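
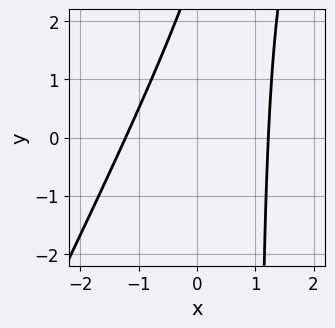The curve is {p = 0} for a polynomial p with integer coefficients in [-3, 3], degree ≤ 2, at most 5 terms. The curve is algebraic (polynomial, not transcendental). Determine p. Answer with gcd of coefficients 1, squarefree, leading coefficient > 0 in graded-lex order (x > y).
(a) The degree is 2 — no degree-1 curve has this shape.
(b) Observable constraints: it misses every integer gridline on the y-axis.
(c) Matching integer coefficients to the picture gives p.

2*x^2 - x*y + y - 3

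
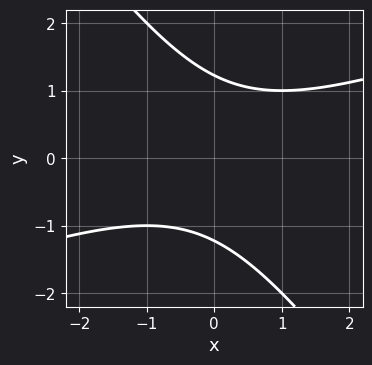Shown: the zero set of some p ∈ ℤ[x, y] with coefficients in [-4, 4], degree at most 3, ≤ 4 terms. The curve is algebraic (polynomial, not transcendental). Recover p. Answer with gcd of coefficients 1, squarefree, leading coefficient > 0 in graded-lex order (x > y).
x^2 - 2*x*y - 2*y^2 + 3

deg p = 2.
From the axis intercepts and sections: no x-intercept at any integer in the box.
Putting this together gives p.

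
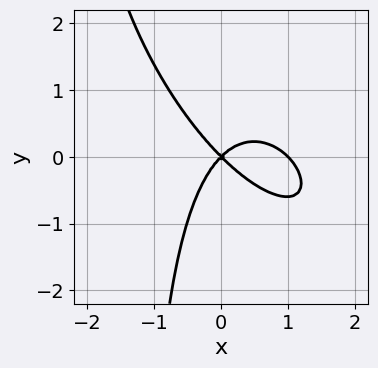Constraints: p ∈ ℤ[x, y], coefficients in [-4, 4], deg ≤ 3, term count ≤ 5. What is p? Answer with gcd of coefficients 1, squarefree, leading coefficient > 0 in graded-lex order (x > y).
1. Degree: the shape is more complex than any degree-2 curve, so deg p = 3.
2. From the axis intercepts and sections: it meets the y-axis at y = 0 (among the integer gridlines); among the integer gridlines, it crosses the x-axis at x ∈ {0, 1}.
3. These observations pin down the coefficients.

3*x^3 + 3*x^2*y + 2*x*y^2 - 3*x^2 + 3*y^2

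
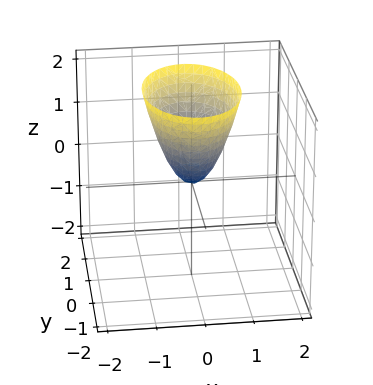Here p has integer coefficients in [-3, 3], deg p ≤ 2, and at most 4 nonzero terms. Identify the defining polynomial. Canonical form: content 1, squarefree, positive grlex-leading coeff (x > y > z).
The degree is 2 — a paraboloid; a quadric.
Symmetries: it's symmetric under x → −x, forcing even powers of x; it's symmetric under y → −y, forcing even powers of y.
From the visible intercepts: it crosses the y-axis at the gridline y = 0; it crosses the x-axis at the gridline x = 0; it crosses the z-axis at the gridline z = 0.
Fitting integer coefficients to these (and the overall shape) gives p.

2*x^2 + y^2 - z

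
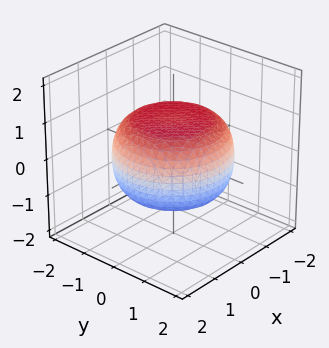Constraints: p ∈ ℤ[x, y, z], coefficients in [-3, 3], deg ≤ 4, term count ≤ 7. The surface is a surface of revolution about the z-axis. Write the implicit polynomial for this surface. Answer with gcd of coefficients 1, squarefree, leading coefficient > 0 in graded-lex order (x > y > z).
x^4 + 2*x^2*y^2 + y^4 - x^2 - y^2 + 3*z^2 - 3

(a) The degree is 4 — the shape is more complex than any degree-3 surface.
(b) Symmetries: every cross-section ⟂ z is a circle, so x, y appear only via x² + y².
(c) Reading off the gridlines: a circular section at z = 0 has radius between 1 and 2; the z-axis gridline crossings are at z ∈ {-1, 1}.
(d) These observations pin down the coefficients.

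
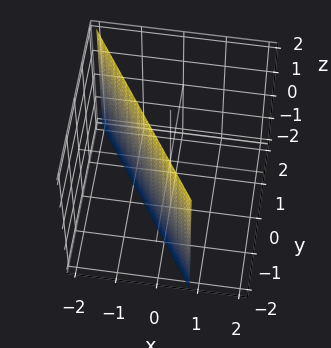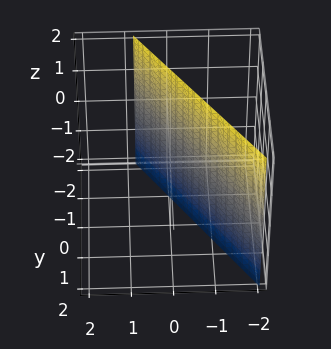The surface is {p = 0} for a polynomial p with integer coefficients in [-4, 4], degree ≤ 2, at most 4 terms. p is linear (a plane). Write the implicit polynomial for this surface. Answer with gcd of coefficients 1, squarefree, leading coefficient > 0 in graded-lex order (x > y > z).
1. deg p = 1.
2. Reading off the gridlines: the surface avoids every integer z-axis point in the box; it meets the y-axis at y = -1 (among the integer gridlines).
3. These observations pin down the coefficients.

3*x + 2*y + 2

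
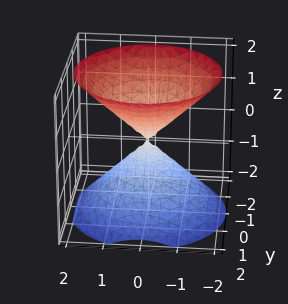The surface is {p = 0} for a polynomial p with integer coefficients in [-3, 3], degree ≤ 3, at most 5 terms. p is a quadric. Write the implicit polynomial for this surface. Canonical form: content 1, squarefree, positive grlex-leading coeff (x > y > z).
I count 2 distinct pieces.
Degree: two nappes meeting at a single point; a quadric, so deg p = 2.
Symmetries: the z-axis is an axis of rotation, so x and y enter only as x² + y²; mirror symmetry z ↦ −z ⇒ only even powers of z.
Observable constraints: it meets the x-axis at x = 0 (among the integer gridlines); a circular section at z = 1 has radius exactly 1; it crosses the z-axis at the gridline z = 0.
Solving for integer coefficients yields p as stated.

x^2 + y^2 - z^2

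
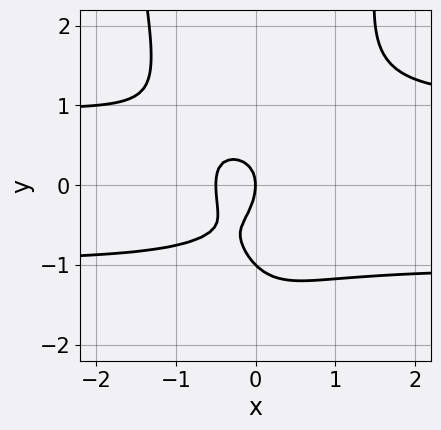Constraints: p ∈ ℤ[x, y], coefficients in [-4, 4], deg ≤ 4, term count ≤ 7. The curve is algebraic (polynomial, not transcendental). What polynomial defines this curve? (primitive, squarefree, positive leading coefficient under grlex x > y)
2*x^2*y^2 - y^3 - 2*x^2 - y^2 - x

First, the degree is 4 — no degree-3 curve has this shape.
Then, from the visible intercepts: it meets the x-axis at x = 0 (among the integer gridlines); the y-axis gridline crossings are at y ∈ {-1, 0}.
Finally, solving for integer coefficients yields p as stated.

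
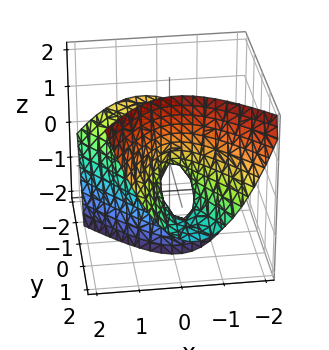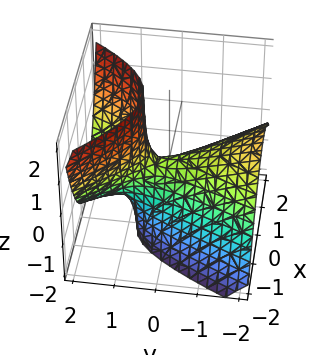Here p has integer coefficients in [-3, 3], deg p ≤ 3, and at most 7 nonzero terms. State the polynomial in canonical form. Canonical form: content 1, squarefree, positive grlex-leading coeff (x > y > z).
3*x^2 + x*y - y^2 - 3*y*z + 2*z

First, deg p = 2.
Next, against the integer gridlines: it crosses the y-axis at the gridline y = 0; it crosses the x-axis at the gridline x = 0.
Finally, together with the visible shape, these determine p as stated.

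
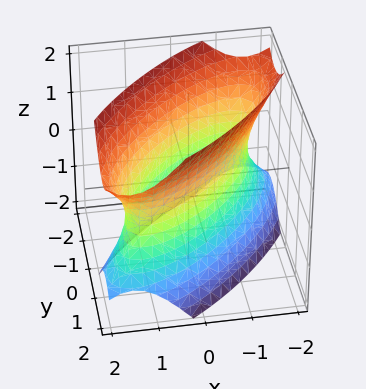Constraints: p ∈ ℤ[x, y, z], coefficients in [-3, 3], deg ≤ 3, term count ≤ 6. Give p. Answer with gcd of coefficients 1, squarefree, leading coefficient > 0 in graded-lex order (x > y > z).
The degree is 2 — no degree-1 surface has this shape.
Checking where it meets the axes: the x-axis gridline crossings are at x ∈ {-1, 1}; among the integer gridlines, it crosses the y-axis at y ∈ {-1, 1}; it misses every integer gridline on the z-axis.
Together with the visible shape, these determine p as stated.

2*x^2 - 3*x*y + 2*y^2 - z^2 - 2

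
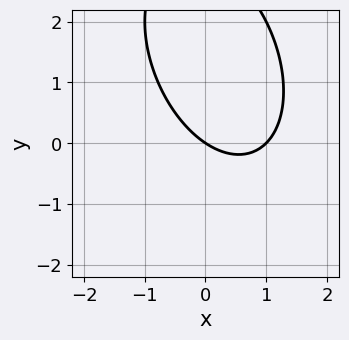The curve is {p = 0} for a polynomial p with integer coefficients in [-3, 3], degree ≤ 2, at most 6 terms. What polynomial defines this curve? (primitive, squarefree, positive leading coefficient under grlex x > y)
2*x^2 + x*y + y^2 - 2*x - 3*y

Degree: no degree-1 curve has this shape, so deg p = 2.
Checking where it meets the axes: one y-axis crossing is at y = 0; the x-axis gridline crossings are at x ∈ {0, 1}.
Solving for integer coefficients yields p as stated.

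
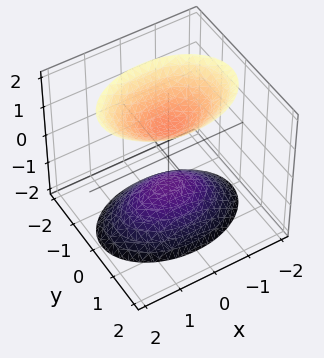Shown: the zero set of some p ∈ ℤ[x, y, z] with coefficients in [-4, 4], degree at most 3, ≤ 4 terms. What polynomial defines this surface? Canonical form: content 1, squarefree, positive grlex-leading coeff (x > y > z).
First, I count 2 distinct pieces. They look like related sheets of one shape, so recover p as a whole.
Next, the degree is 2 — two separate bowl-shaped sheets opening away from each other; a quadric.
Then, symmetries: it's symmetric under x → −x, forcing even powers of x; the z ↦ −z reflection is a symmetry, so z appears only in even powers; mirror symmetry y ↦ −y ⇒ only even powers of y.
Next, checking where it meets the axes: the z-axis gridline crossings are at z ∈ {-1, 1}; no y-intercept at any integer in the box; no x-intercept at any integer in the box.
Finally, the integer polynomial consistent with all of this is the stated p.

x^2 + 2*y^2 - z^2 + 1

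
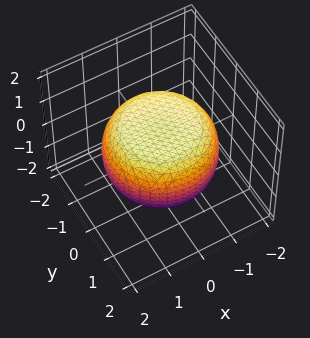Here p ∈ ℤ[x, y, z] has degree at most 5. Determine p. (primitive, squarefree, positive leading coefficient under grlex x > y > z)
First, deg p = 4. No degree-3 surface has this shape.
Next, symmetries: the z-axis is an axis of rotation, so x and y enter only as x² + y².
Next, reading off the gridlines: among the integer gridlines, it crosses the z-axis at z ∈ {-1, 1}; a circular section at z = 1 has radius exactly 1.
Finally, the integer polynomial consistent with all of this is the stated p.

x^4 + 2*x^2*y^2 + y^4 - x^2 - y^2 + 3*z^2 - 3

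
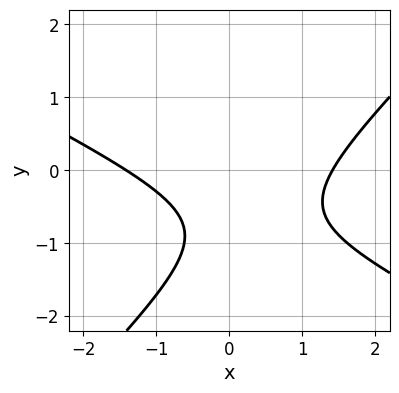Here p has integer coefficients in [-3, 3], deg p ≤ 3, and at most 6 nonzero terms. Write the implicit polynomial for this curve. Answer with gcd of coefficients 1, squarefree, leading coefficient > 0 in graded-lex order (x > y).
x^2 + x*y - 2*y^2 - 3*y - 2

(a) The degree is 2 — no degree-1 curve has this shape.
(b) Reading off the gridlines: the curve avoids every integer y-axis point in the box.
(c) Assembling these constraints gives the stated polynomial.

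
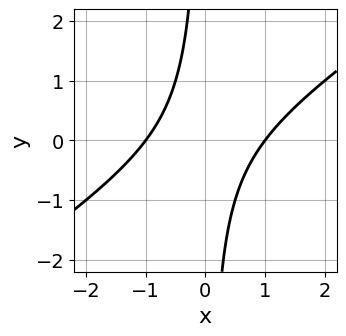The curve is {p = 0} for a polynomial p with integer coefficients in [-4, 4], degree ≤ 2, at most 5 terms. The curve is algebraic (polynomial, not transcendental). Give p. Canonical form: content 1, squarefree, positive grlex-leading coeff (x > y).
First, the degree is 2 — a generic line meets the curve in up to 2 points.
Then, from the axis intercepts and sections: among the integer gridlines, it crosses the x-axis at x ∈ {-1, 1}; the curve avoids every integer y-axis point in the box.
Finally, together with the visible shape, these determine p as stated.

2*x^2 - 3*x*y - 2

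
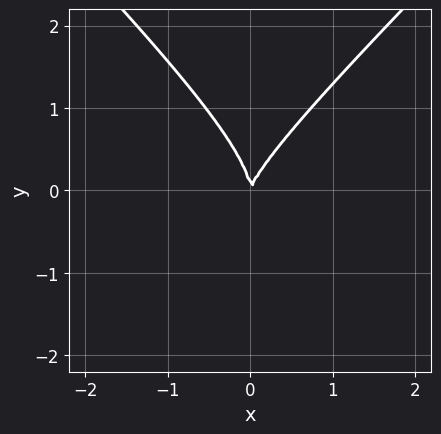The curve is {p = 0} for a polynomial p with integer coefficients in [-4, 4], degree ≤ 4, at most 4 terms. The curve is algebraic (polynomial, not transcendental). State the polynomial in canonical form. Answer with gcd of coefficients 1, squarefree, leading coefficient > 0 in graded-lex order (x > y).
2*x^2*y - 2*y^3 + 3*x^2 - x*y

(a) deg p = 3. No degree-2 curve has this shape.
(b) From the visible intercepts: one y-axis crossing is at y = 0; it crosses the x-axis at the gridline x = 0.
(c) Assembling these constraints gives the stated polynomial.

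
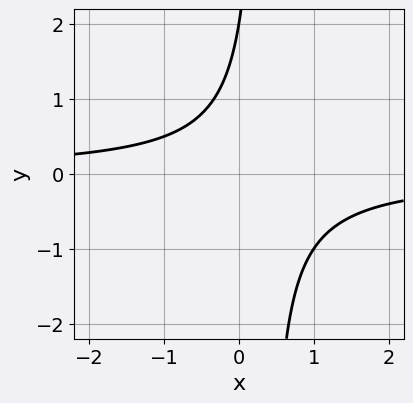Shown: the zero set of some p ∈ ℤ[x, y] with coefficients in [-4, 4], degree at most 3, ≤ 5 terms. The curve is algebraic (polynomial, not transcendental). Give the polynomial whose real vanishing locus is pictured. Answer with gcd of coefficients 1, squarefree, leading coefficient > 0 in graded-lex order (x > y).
1. The degree is 2 — a generic line meets the curve in up to 2 points.
2. Checking where it meets the axes: no x-intercept at any integer in the box; one y-axis crossing is at y = 2.
3. Putting this together gives p.

3*x*y - y + 2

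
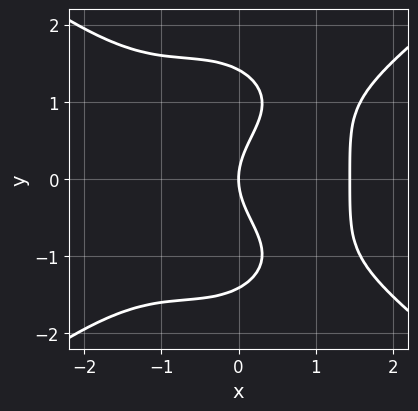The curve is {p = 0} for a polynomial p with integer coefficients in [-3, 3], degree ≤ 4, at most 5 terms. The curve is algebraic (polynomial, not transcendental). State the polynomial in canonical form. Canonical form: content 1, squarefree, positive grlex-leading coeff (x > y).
x^4 - x^2*y^2 - y^4 + 2*y^2 - 3*x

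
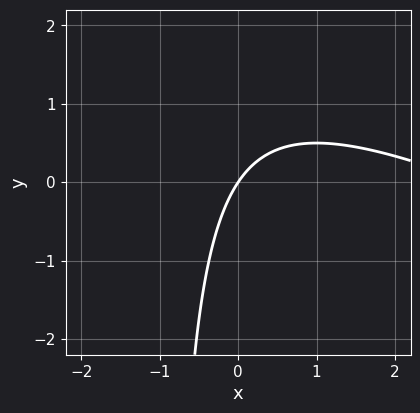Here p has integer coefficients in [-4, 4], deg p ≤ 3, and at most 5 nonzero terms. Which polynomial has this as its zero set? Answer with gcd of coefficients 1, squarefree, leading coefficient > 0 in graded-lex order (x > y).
x^2 + 2*x*y - 3*x + 2*y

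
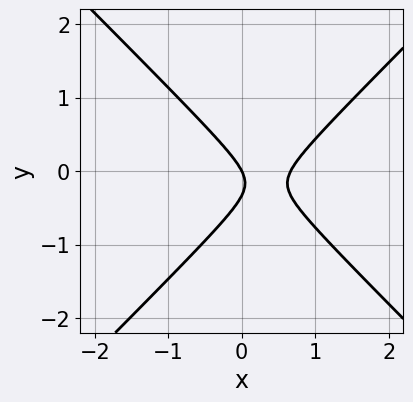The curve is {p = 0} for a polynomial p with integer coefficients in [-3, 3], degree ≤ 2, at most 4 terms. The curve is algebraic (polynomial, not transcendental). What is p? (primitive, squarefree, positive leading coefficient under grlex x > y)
3*x^2 - 3*y^2 - 2*x - y

First, degree: no degree-1 curve has this shape, so deg p = 2.
Then, reading off the gridlines: it crosses the y-axis at the gridline y = 0; one x-axis crossing is at x = 0.
Finally, assembling these constraints gives the stated polynomial.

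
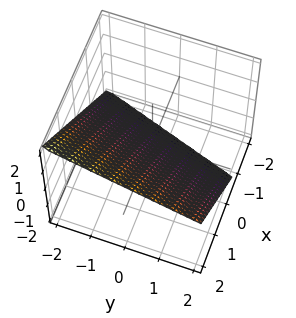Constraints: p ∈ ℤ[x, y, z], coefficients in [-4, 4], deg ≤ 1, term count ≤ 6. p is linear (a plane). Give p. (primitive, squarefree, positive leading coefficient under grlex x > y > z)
1. The degree is 1 — the surface is flat (a plane).
2. From the visible intercepts: it crosses the y-axis at the gridline y = -2.
3. These observations pin down the coefficients.

3*x - y - 3*z - 2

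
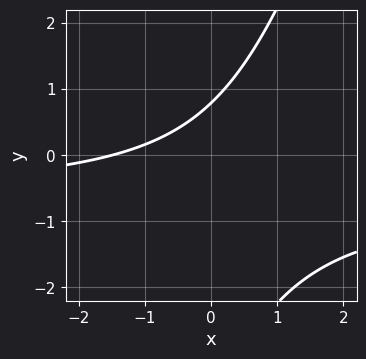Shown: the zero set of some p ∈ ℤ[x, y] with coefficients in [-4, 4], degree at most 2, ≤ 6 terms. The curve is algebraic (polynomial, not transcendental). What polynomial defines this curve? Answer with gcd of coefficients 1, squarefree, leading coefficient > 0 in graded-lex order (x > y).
The degree is 2 — a generic line meets the curve in up to 2 points.
Solving for integer coefficients yields p as stated.

3*x*y - y^2 + 2*x - 3*y + 3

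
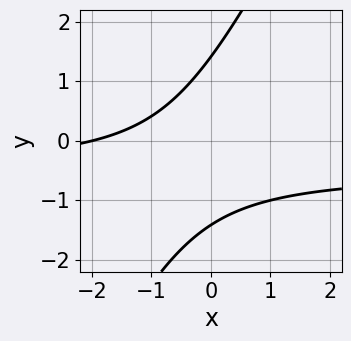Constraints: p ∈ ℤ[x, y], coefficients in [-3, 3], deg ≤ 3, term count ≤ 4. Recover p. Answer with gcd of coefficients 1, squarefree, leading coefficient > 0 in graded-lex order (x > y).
The degree is 2 — no degree-1 curve has this shape.
Against the integer gridlines: it meets the x-axis at x = -2 (among the integer gridlines).
Together with the visible shape, these determine p as stated.

2*x*y - y^2 + x + 2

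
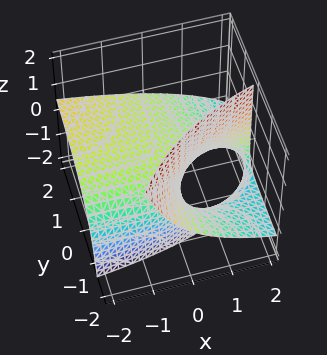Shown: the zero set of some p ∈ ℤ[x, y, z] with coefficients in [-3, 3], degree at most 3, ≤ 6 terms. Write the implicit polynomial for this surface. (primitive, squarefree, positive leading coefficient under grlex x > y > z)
x*y - x*z + 2*y*z + 2*z

1. Degree: the shape is more complex than any degree-1 surface, so deg p = 2.
2. Checking where it meets the axes: every point of the y-axis in the box is on the surface; the visible x-axis segment lies entirely on the surface; it crosses the z-axis at the gridline z = 0.
3. Putting this together gives p.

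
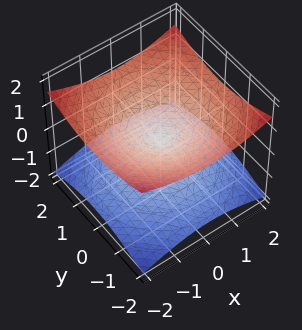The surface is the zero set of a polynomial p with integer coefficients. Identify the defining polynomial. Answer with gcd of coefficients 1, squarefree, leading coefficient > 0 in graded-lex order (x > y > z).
x^2 + y^2 - 3*z^2

1. deg p = 2.
2. Symmetry: the z-axis is an axis of rotation, so x and y enter only as x² + y²; mirror symmetry z ↦ −z ⇒ only even powers of z.
3. Observable constraints: it meets the z-axis at z = 0 (among the integer gridlines); one y-axis crossing is at y = 0; a circular section at z = 1 has radius between 1 and 2.
4. Together with the visible shape, these determine p as stated.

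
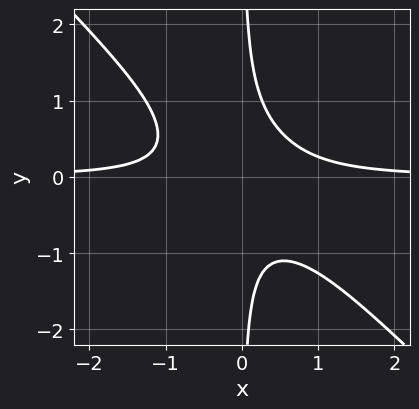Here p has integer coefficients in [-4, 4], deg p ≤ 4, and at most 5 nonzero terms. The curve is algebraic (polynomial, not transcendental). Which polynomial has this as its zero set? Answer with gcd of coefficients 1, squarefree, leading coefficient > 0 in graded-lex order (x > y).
3*x^2*y + 3*x*y^2 - 1

Degree: the shape is more complex than any degree-2 curve, so deg p = 3.
From the visible intercepts: the curve avoids every integer x-axis point in the box; no y-intercept at any integer in the box.
Matching integer coefficients to the picture gives p.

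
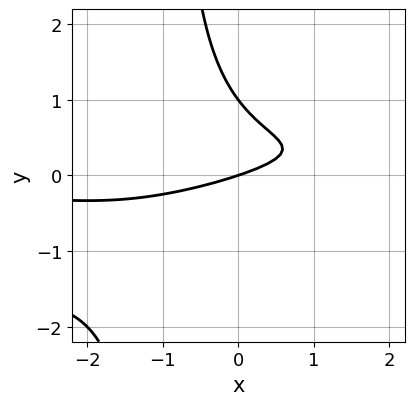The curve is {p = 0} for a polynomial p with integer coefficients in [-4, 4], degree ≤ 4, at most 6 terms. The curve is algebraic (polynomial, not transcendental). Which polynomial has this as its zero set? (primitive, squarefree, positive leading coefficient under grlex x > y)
x^2*y - 3*x*y^2 - 3*y^2 - x + 3*y

First, the degree is 3 — no degree-2 curve has this shape.
Then, checking where it meets the axes: it crosses the x-axis at the gridline x = 0; the y-axis gridline crossings are at y ∈ {0, 1}.
Finally, the integer polynomial consistent with all of this is the stated p.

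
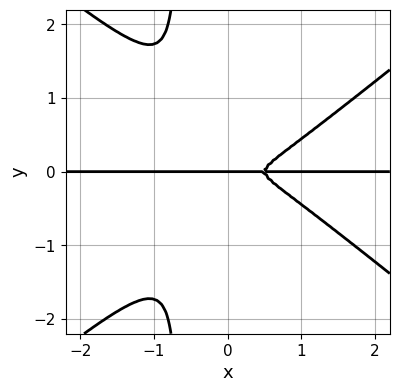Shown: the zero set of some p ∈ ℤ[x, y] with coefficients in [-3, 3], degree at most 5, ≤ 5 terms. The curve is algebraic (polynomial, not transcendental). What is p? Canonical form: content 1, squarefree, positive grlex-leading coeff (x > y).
(a) deg p = 4. A generic line meets the curve in up to 4 points.
(b) Checking where it meets the axes: it crosses the y-axis at the gridline y = 0; the visible x-axis segment lies entirely on the curve.
(c) Together with the visible shape, these determine p as stated.

2*x^3*y - 3*x*y^3 - x^2*y - 2*y^3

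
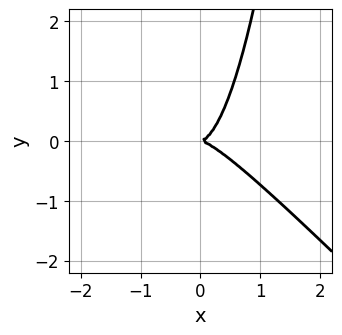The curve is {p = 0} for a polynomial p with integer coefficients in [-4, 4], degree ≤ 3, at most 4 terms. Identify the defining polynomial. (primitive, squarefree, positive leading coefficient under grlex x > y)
First, the degree is 3 — the shape is more complex than any degree-2 curve.
Then, from the visible intercepts: it meets the y-axis at y = 0 (among the integer gridlines); it meets the x-axis at x = 0 (among the integer gridlines).
Finally, putting this together gives p.

2*x^3 + 2*x^2*y - y^2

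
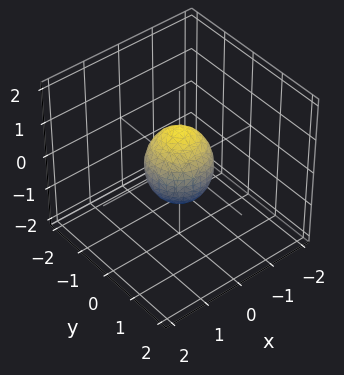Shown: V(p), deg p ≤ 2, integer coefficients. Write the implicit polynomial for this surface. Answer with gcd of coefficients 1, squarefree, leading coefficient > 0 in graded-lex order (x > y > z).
3*x^2 + 3*y^2 + 2*z^2 - 2

(a) deg p = 2.
(b) Symmetries: rotational symmetry about the z-axis ⇒ p depends on x, y only through x² + y².
(c) Checking where it meets the axes: a circular section at z = 0 has radius between 0 and 1; the z-axis gridline crossings are at z ∈ {-1, 1}.
(d) Solving for integer coefficients yields p as stated.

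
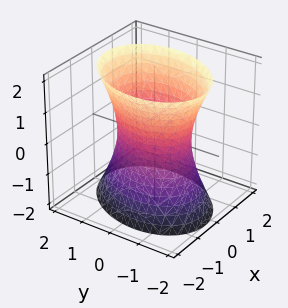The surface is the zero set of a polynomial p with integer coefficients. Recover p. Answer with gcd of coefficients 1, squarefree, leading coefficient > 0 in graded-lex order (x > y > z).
3*x^2 - x*y + 2*y^2 - z^2 - 3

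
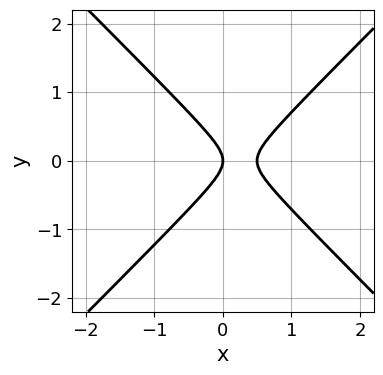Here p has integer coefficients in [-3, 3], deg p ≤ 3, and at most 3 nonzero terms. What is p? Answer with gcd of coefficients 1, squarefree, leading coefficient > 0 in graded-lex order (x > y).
2*x^2 - 2*y^2 - x

(a) deg p = 2. No degree-1 curve has this shape.
(b) Symmetries: the y ↦ −y reflection is a symmetry, so y appears only in even powers.
(c) Checking where it meets the axes: it crosses the y-axis at the gridline y = 0; it meets the x-axis at x = 0 (among the integer gridlines).
(d) Together with the visible shape, these determine p as stated.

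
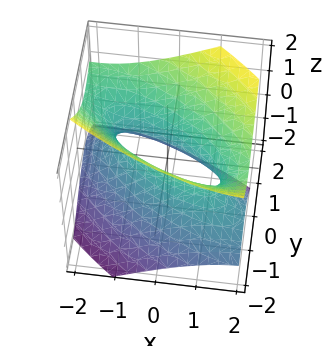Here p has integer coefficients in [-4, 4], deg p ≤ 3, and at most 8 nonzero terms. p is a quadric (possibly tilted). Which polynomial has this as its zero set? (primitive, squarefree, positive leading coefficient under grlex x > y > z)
First, deg p = 2. A generic line meets the surface in up to 2 points.
Next, from the visible intercepts: it misses every integer gridline on the z-axis; among the integer gridlines, it crosses the x-axis at x ∈ {-1, 1}.
Finally, together with the visible shape, these determine p as stated.

x^2 + 2*x*y + 2*y^2 - y*z - 2*z^2 - 1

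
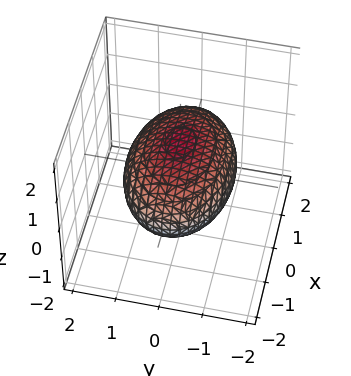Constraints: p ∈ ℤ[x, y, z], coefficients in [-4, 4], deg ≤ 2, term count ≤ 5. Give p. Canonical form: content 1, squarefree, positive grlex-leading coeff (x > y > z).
First, degree: a closed, bounded, convex surface; a quadric, so deg p = 2.
Then, symmetries: mirror symmetry y ↦ −y ⇒ only even powers of y; it's symmetric under x → −x, forcing even powers of x; it's symmetric under z → −z, forcing even powers of z.
Then, against the integer gridlines: among the integer gridlines, it crosses the z-axis at z ∈ {-1, 1}.
Finally, putting this together gives p.

x^2 + 2*y^2 + 3*z^2 - 3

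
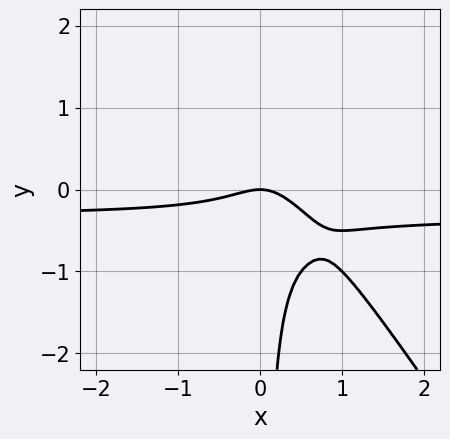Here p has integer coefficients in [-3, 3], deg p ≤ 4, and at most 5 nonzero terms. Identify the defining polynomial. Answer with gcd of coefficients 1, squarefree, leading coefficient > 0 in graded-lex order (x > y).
First, the degree is 3 — no degree-2 curve has this shape.
Next, against the integer gridlines: it crosses the x-axis at the gridline x = 0; it crosses the y-axis at the gridline y = 0.
Finally, assembling these constraints gives the stated polynomial.

3*x^2*y + 2*x*y^2 + x^2 - x*y + y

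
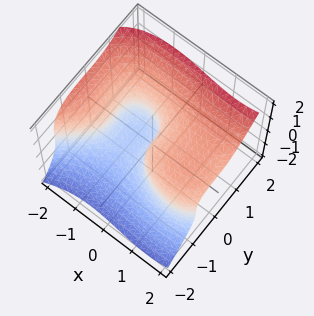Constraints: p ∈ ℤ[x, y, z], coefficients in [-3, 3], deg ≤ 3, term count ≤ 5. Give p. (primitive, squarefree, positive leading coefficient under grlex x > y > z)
x^3 - 3*y^3 + 2*z^3 - x^2 - 3*x

1. Degree: no degree-2 surface has this shape, so deg p = 3.
2. Against the integer gridlines: one z-axis crossing is at z = 0; one y-axis crossing is at y = 0; it meets the x-axis at x = 0 (among the integer gridlines).
3. Together with the visible shape, these determine p as stated.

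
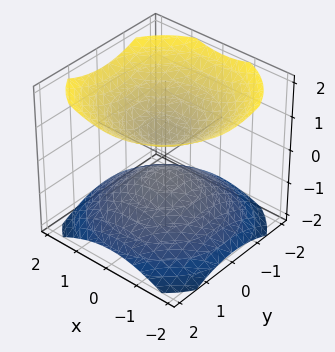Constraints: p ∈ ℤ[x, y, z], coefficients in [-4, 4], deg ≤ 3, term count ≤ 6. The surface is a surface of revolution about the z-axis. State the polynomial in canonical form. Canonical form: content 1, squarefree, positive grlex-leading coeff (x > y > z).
I count 2 distinct pieces. They look like related sheets of one shape, so recover p as a whole.
The degree is 2 — no degree-1 surface has this shape.
By symmetry, the surface is invariant under rotation about z: p = q(x² + y², z).
From the axis intercepts and sections: no y-intercept at any integer in the box; a circular section at z = -1 has radius exactly 1; it misses every integer gridline on the x-axis.
The integer polynomial consistent with all of this is the stated p.

2*x^2 + 2*y^2 - 3*z^2 + 1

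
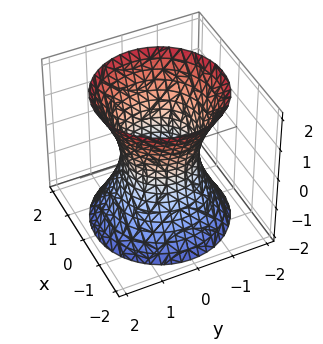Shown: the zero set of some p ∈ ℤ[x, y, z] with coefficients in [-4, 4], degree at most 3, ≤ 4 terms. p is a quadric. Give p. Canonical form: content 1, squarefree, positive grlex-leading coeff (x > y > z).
2*x^2 + 2*y^2 - z^2 - 2

1. The degree is 2 — one connected sheet with a waist; a quadric.
2. Symmetry: the surface is invariant under rotation about z: p = q(x² + y², z); the z ↦ −z reflection is a symmetry, so z appears only in even powers.
3. Observable constraints: the y-axis gridline crossings are at y ∈ {-1, 1}; a circular section at z = 2 has radius between 1 and 2.
4. Assembling these constraints gives the stated polynomial.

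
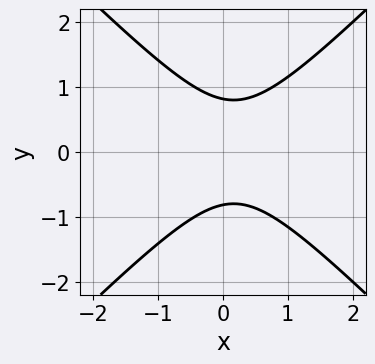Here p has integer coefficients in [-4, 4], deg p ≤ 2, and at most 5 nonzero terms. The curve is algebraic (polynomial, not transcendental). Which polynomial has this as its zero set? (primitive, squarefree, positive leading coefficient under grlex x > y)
3*x^2 - 3*y^2 - x + 2

First, degree: a generic line meets the curve in up to 2 points, so deg p = 2.
Next, symmetries: mirror symmetry y ↦ −y ⇒ only even powers of y.
Next, against the integer gridlines: it misses every integer gridline on the x-axis.
Finally, together with the visible shape, these determine p as stated.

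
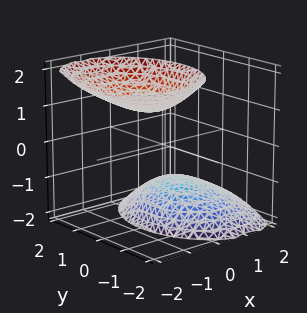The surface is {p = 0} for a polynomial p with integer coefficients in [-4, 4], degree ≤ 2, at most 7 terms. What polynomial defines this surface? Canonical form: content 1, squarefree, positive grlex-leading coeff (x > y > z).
(a) There are 2 components. Treating them together as one polynomial.
(b) The degree is 2 — the shape is more complex than any degree-1 surface.
(c) Reading off the gridlines: no x-intercept at any integer in the box; it misses every integer gridline on the y-axis.
(d) Solving for integer coefficients yields p as stated.

3*x^2 + 3*x*z + 2*y^2 - 2*z^2 + 3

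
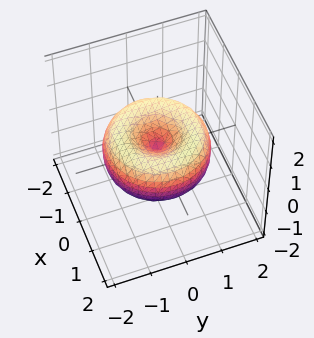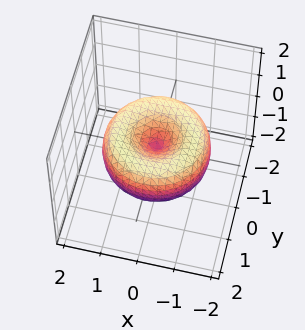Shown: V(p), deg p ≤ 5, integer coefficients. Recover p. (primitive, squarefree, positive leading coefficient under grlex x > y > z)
x^4 + 2*x^2*y^2 + y^4 - 2*x^2 - 2*y^2 + 2*z^2

(a) The degree is 4 — the shape is more complex than any degree-3 surface.
(b) Symmetry: the z-axis is an axis of rotation, so x and y enter only as x² + y².
(c) From the axis intercepts and sections: a circular section at z = 0 has radius between 1 and 2; it meets the z-axis at z = 0 (among the integer gridlines).
(d) Fitting integer coefficients to these (and the overall shape) gives p.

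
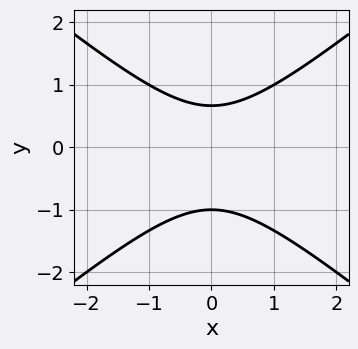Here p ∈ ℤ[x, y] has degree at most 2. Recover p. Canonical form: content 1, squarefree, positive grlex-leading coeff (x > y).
2*x^2 - 3*y^2 - y + 2

(a) deg p = 2. No degree-1 curve has this shape.
(b) Symmetries: it's symmetric under x → −x, forcing even powers of x.
(c) From the visible intercepts: the curve avoids every integer x-axis point in the box; it crosses the y-axis at the gridline y = -1.
(d) Together with the visible shape, these determine p as stated.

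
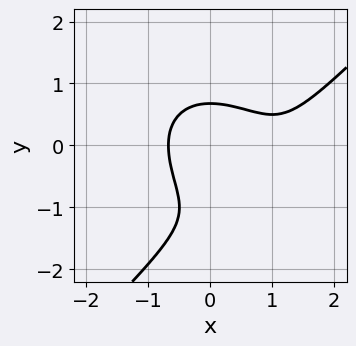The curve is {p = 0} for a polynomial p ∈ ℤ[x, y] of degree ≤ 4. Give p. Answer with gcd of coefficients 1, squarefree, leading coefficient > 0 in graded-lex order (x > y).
2*x^3 - 2*y^3 - 3*x^2 - 3*y^2 + 2

First, the degree is 3 — the shape is more complex than any degree-2 curve.
Finally, the integer polynomial consistent with all of this is the stated p.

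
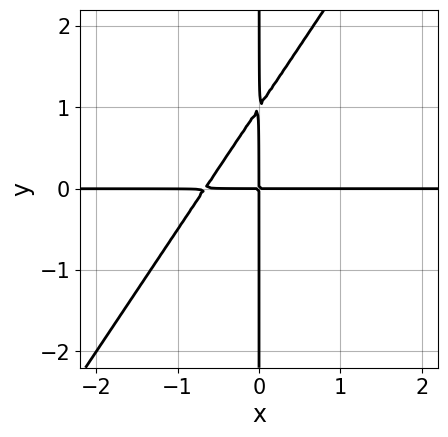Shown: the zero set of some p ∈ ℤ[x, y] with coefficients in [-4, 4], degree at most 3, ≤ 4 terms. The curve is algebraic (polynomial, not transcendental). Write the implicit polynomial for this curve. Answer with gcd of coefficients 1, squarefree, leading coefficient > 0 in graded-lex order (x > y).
3*x^2*y - 2*x*y^2 + 2*x*y

(a) Degree: no degree-2 curve has this shape, so deg p = 3.
(b) From the visible intercepts: every point of the x-axis in the box is on the curve; every point of the y-axis in the box is on the curve.
(c) Matching integer coefficients to the picture gives p.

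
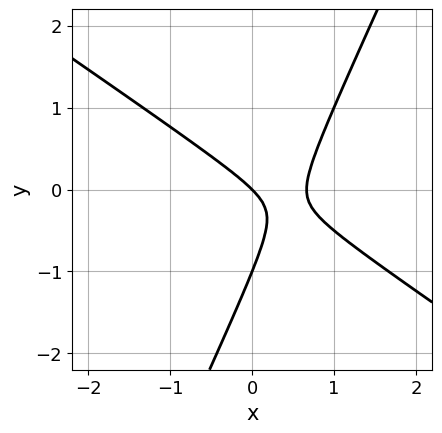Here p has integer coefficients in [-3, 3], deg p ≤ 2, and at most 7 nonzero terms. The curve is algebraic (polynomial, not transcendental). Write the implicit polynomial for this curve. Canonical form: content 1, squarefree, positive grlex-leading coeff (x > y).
3*x^2 + 3*x*y - 2*y^2 - 2*x - 2*y

First, the degree is 2 — no degree-1 curve has this shape.
Then, observable constraints: it meets the x-axis at x = 0 (among the integer gridlines); the y-axis gridline crossings are at y ∈ {-1, 0}.
Finally, solving for integer coefficients yields p as stated.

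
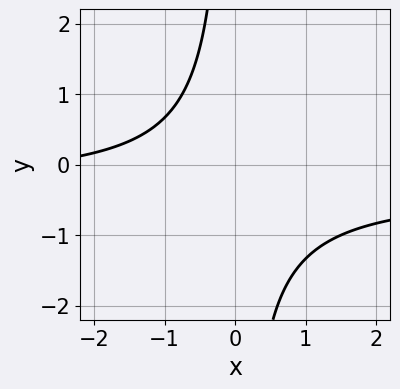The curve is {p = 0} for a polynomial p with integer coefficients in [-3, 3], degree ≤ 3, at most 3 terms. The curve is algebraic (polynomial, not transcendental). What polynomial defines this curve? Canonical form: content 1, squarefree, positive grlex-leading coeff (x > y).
(a) Degree: a generic line meets the curve in up to 2 points, so deg p = 2.
(b) Observable constraints: no y-intercept at any integer in the box; it misses every integer gridline on the x-axis.
(c) The integer polynomial consistent with all of this is the stated p.

3*x*y + x + 3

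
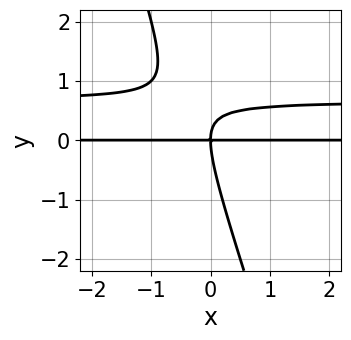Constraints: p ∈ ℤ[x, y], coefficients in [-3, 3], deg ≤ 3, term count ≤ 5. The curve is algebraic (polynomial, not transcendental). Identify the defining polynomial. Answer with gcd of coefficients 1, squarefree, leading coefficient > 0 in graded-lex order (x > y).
3*x*y^2 + y^3 - 2*x*y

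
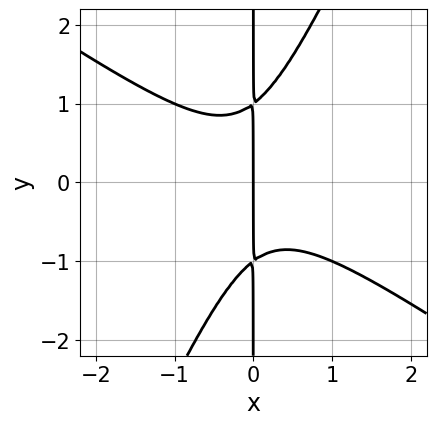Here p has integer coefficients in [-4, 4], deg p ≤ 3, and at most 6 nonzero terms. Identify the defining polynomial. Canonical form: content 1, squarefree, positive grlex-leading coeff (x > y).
1. Degree: the shape is more complex than any degree-2 curve, so deg p = 3.
2. Observable constraints: one x-axis crossing is at x = 0; the visible y-axis segment lies entirely on the curve.
3. Solving for integer coefficients yields p as stated.

3*x^3 + 3*x^2*y - 2*x*y^2 + 2*x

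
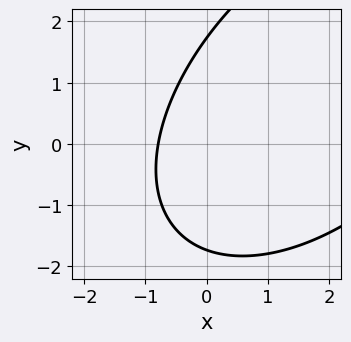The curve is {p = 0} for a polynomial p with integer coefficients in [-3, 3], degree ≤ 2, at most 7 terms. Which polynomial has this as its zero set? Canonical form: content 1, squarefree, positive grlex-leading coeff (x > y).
First, degree: no degree-1 curve has this shape, so deg p = 2.
Finally, the integer polynomial consistent with all of this is the stated p.

x^2 - x*y + y^2 - 3*x - 3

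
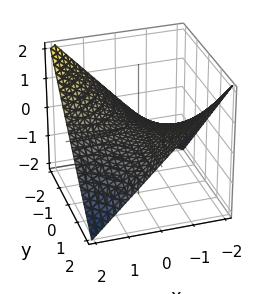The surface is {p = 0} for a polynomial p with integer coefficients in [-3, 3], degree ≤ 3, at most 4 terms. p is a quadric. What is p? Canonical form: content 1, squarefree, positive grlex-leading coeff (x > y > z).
The degree is 2 — a hyperbolic paraboloid; a quadric.
Reading off the gridlines: every point of the y-axis in the box is on the surface; one z-axis crossing is at z = 0; every point of the x-axis in the box is on the surface.
These observations pin down the coefficients.

x*y + 2*z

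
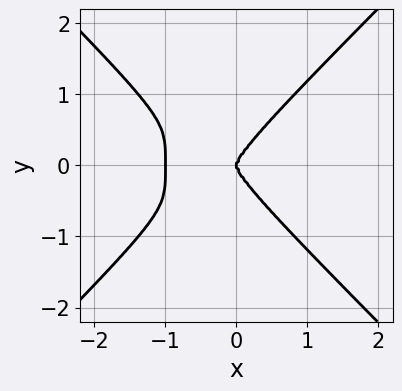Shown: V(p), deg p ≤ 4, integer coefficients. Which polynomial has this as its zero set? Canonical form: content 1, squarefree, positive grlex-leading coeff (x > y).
1. deg p = 4. No degree-3 curve has this shape.
2. Symmetries: mirror symmetry y ↦ −y ⇒ only even powers of y.
3. From the axis intercepts and sections: it meets the y-axis at y = 0 (among the integer gridlines); the x-axis gridline crossings are at x ∈ {-1, 0}.
4. Putting this together gives p.

x^4 - y^4 + x^3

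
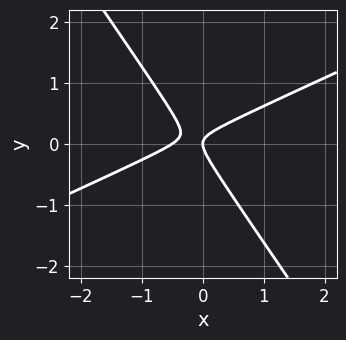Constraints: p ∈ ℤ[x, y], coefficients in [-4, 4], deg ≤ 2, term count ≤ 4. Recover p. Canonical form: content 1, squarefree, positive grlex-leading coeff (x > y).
2*x^2 - 3*x*y - 3*y^2 + x

deg p = 2. The shape is more complex than any degree-1 curve.
Checking where it meets the axes: one y-axis crossing is at y = 0; it meets the x-axis at x = 0 (among the integer gridlines).
Matching integer coefficients to the picture gives p.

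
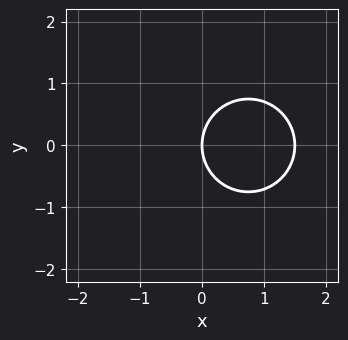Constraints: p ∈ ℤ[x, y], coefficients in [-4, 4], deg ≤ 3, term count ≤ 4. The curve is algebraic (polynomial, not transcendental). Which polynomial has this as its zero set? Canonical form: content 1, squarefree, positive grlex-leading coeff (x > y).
First, the degree is 2 — no degree-1 curve has this shape.
Then, symmetries: the y ↦ −y reflection is a symmetry, so y appears only in even powers.
Next, reading off the gridlines: one y-axis crossing is at y = 0; one x-axis crossing is at x = 0.
Finally, solving for integer coefficients yields p as stated.

2*x^2 + 2*y^2 - 3*x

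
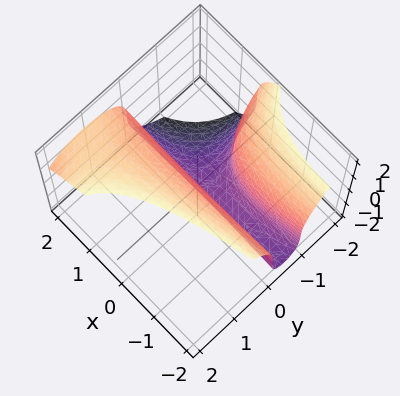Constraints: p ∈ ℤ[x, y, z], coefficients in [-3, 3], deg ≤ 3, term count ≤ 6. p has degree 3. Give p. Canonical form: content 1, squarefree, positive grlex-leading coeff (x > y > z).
x^2*y - 3*x*y^2 - z^3 + 3*y^2 + 3*y

deg p = 3. No degree-2 surface has this shape.
Reading off the gridlines: it crosses the z-axis at the gridline z = 0; the y-axis gridline crossings are at y ∈ {-1, 0}; the visible x-axis segment lies entirely on the surface.
The integer polynomial consistent with all of this is the stated p.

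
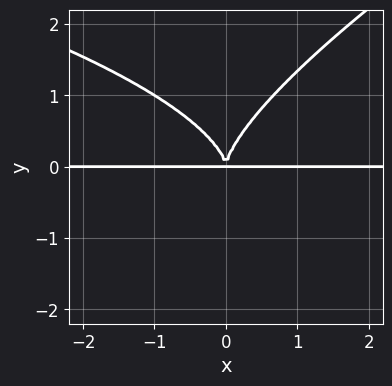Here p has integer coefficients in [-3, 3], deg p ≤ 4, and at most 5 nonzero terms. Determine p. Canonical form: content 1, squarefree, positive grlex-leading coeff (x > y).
x*y^3 - 2*y^4 + 3*x^2*y

(a) The degree is 4 — no degree-3 curve has this shape.
(b) From the axis intercepts and sections: every point of the x-axis in the box is on the curve.
(c) These observations pin down the coefficients.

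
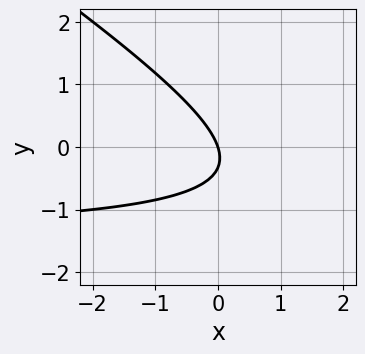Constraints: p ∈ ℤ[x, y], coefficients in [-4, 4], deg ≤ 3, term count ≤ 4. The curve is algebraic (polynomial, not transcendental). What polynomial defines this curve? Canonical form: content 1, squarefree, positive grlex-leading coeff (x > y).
2*x*y + 3*y^2 + 3*x + y

First, the degree is 2 — a generic line meets the curve in up to 2 points.
Next, against the integer gridlines: it crosses the x-axis at the gridline x = 0; one y-axis crossing is at y = 0.
Finally, putting this together gives p.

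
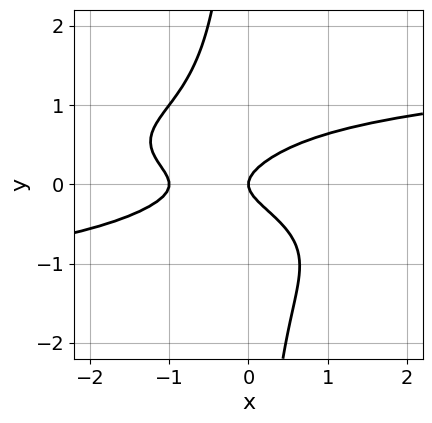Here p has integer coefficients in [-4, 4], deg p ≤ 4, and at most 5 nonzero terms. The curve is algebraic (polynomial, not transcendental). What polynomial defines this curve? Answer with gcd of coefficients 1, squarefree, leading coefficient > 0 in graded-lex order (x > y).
First, degree: the shape is more complex than any degree-3 curve, so deg p = 4.
Then, observable constraints: it crosses the y-axis at the gridline y = 0; the x-axis gridline crossings are at x ∈ {-1, 0}.
Finally, the integer polynomial consistent with all of this is the stated p.

3*x*y^3 - x^2 + 3*y^2 - x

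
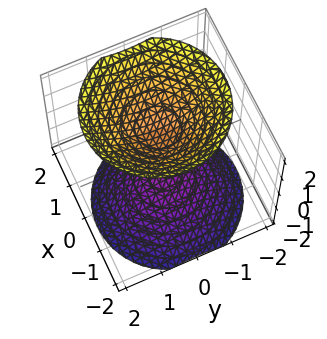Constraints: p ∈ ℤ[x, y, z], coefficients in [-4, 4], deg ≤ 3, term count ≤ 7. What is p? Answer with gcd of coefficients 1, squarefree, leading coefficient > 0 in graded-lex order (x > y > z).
3*x^2 - x*z + 3*y^2 - 3*z^2 + 3

I count 2 distinct pieces. They look like related sheets of one shape, so recover p as a whole.
deg p = 2. The shape is more complex than any degree-1 surface.
Observable constraints: among the integer gridlines, it crosses the z-axis at z ∈ {-1, 1}; no y-intercept at any integer in the box; the surface avoids every integer x-axis point in the box.
The integer polynomial consistent with all of this is the stated p.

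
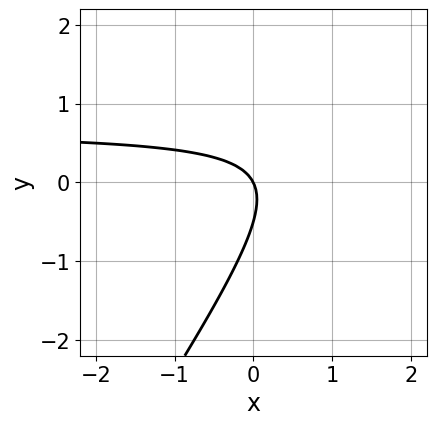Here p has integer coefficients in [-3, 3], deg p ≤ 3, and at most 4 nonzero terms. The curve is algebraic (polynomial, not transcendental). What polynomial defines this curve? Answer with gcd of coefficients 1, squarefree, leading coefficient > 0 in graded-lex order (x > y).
3*x*y - 2*y^2 - 2*x - y

1. The degree is 2 — the shape is more complex than any degree-1 curve.
2. From the axis intercepts and sections: one y-axis crossing is at y = 0; one x-axis crossing is at x = 0.
3. Putting this together gives p.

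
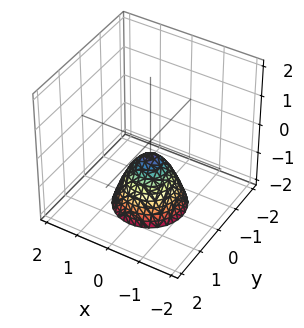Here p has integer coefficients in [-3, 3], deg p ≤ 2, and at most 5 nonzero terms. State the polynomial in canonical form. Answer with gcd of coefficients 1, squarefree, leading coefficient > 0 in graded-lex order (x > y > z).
Degree: no degree-1 surface has this shape, so deg p = 2.
Symmetries: every cross-section ⟂ z is a circle, so x, y appear only via x² + y².
Checking where it meets the axes: no x-intercept at any integer in the box; a circular section at z = -1 has radius between 0 and 1.
Together with the visible shape, these determine p as stated.

3*x^2 + 3*y^2 + 2*z + 1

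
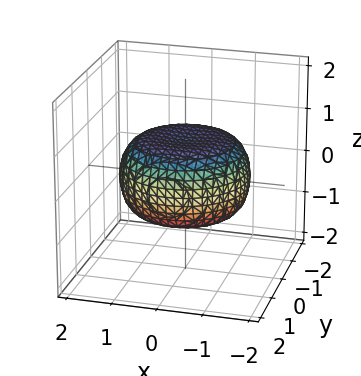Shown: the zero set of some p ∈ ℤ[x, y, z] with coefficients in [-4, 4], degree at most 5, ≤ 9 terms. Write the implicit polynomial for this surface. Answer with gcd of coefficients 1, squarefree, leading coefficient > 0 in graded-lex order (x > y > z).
First, the degree is 4 — the shape is more complex than any degree-3 surface.
Then, by symmetry, the z-axis is an axis of rotation, so x and y enter only as x² + y².
Then, from the visible intercepts: a circular section at z = 0 has radius between 1 and 2.
Finally, putting this together gives p.

x^4 + 2*x^2*y^2 + y^4 - x^2 - y^2 + 3*z^2 - 2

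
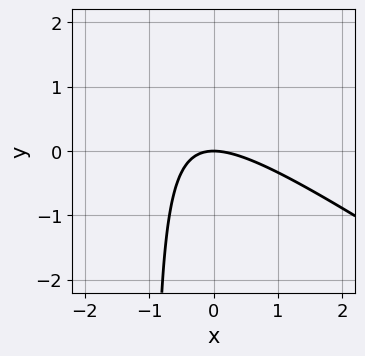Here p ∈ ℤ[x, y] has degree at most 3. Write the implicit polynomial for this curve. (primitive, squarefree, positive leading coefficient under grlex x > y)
2*x^2 + 3*x*y + 3*y

(a) deg p = 2.
(b) Reading off the gridlines: one y-axis crossing is at y = 0; it crosses the x-axis at the gridline x = 0.
(c) Putting this together gives p.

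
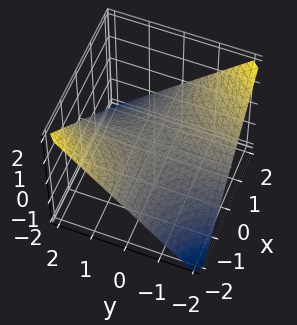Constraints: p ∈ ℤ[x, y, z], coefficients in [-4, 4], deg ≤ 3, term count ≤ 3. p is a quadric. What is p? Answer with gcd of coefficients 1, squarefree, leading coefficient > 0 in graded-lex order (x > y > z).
x*y + 2*z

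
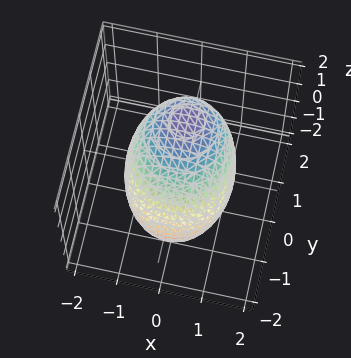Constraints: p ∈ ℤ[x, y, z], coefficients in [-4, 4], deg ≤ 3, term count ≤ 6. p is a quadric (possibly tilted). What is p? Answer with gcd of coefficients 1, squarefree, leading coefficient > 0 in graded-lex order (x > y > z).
2*x^2 + 2*y^2 - 2*y*z + 2*z^2 - 3

Degree: a generic line meets the surface in up to 2 points, so deg p = 2.
Solving for integer coefficients yields p as stated.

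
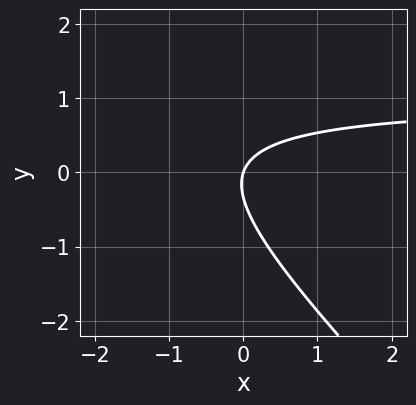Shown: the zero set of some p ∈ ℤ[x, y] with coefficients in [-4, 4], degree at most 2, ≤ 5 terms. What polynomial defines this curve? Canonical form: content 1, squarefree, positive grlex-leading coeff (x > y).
3*x*y + 3*y^2 - 3*x + y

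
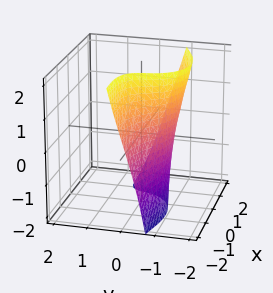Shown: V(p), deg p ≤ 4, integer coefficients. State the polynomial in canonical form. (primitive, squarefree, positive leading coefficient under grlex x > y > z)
(a) The degree is 3 — no degree-2 surface has this shape.
(b) Against the integer gridlines: it misses every integer gridline on the x-axis; it crosses the y-axis at the gridline y = -1; it misses every integer gridline on the z-axis.
(c) Matching integer coefficients to the picture gives p.

3*x^2*y + 3*y^3 + y^2*z + 2*x*z + 3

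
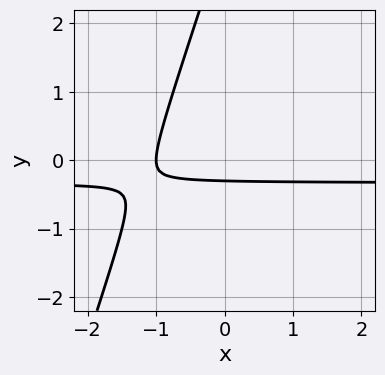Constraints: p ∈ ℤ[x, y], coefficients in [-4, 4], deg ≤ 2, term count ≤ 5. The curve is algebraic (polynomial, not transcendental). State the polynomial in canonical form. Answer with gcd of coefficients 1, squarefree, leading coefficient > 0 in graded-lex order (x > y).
3*x*y - y^2 + x + 3*y + 1

The degree is 2 — the shape is more complex than any degree-1 curve.
From the visible intercepts: it meets the x-axis at x = -1 (among the integer gridlines).
Putting this together gives p.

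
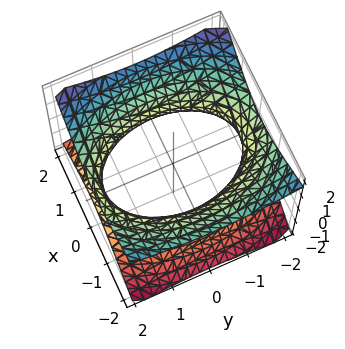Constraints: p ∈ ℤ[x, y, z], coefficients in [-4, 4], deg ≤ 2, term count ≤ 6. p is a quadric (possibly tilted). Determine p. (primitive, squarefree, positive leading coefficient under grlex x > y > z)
1. Degree: a generic line meets the surface in up to 2 points, so deg p = 2.
2. From the axis intercepts and sections: it misses every integer gridline on the z-axis.
3. Assembling these constraints gives the stated polynomial.

2*x^2 + x*z + y^2 - 3*z^2 - 3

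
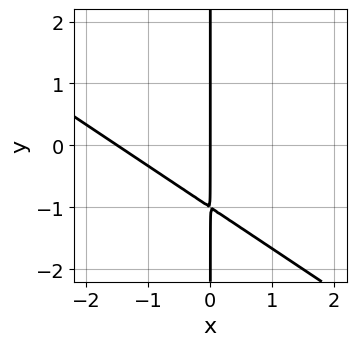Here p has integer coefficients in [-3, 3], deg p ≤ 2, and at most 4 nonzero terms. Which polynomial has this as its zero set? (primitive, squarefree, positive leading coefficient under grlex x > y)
2*x^2 + 3*x*y + 3*x

deg p = 2. No degree-1 curve has this shape.
Checking where it meets the axes: it crosses the x-axis at the gridline x = 0; every point of the y-axis in the box is on the curve.
Together with the visible shape, these determine p as stated.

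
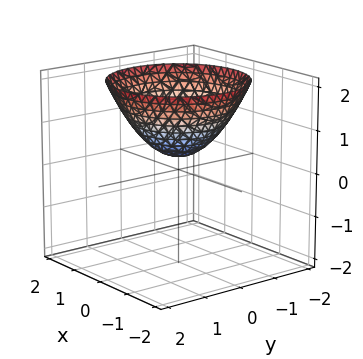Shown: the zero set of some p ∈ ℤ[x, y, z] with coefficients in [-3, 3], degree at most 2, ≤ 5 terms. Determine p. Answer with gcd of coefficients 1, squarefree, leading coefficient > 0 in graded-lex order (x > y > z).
2*x^2 + 2*y^2 - 3*z + 1

The degree is 2 — a generic line meets the surface in up to 2 points.
Symmetries: rotational symmetry about the z-axis ⇒ p depends on x, y only through x² + y².
Reading off the gridlines: a circular section at z = 1 has radius exactly 1; it misses every integer gridline on the x-axis; it misses every integer gridline on the y-axis.
Matching integer coefficients to the picture gives p.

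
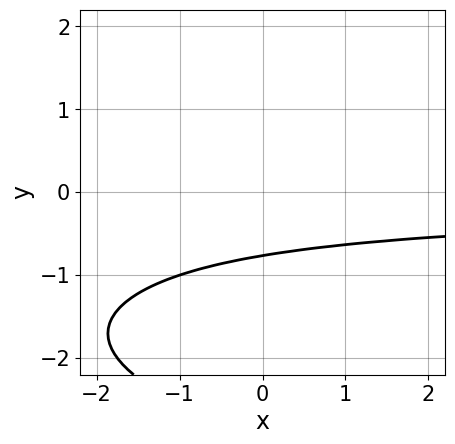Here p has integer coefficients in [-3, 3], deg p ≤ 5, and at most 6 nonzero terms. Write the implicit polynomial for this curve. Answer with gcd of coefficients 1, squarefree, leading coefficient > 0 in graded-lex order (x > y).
y^4 - x*y^2 + 3*y^3 + 1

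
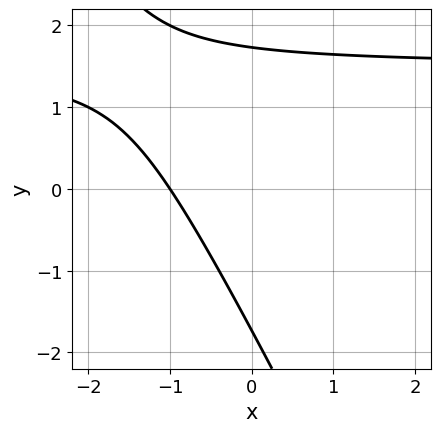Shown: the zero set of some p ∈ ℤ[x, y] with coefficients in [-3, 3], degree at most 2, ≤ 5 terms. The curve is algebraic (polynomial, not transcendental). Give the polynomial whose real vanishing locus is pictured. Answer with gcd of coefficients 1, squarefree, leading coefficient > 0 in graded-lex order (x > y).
First, the degree is 2 — a generic line meets the curve in up to 2 points.
Then, checking where it meets the axes: one x-axis crossing is at x = -1.
Finally, matching integer coefficients to the picture gives p.

2*x*y + y^2 - 3*x - 3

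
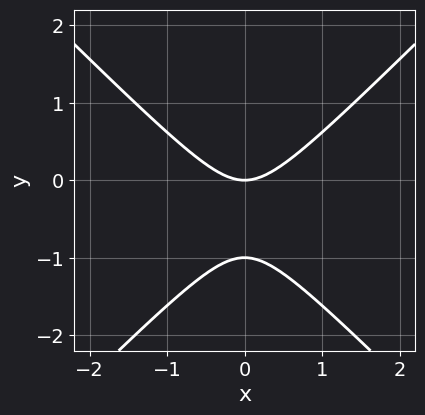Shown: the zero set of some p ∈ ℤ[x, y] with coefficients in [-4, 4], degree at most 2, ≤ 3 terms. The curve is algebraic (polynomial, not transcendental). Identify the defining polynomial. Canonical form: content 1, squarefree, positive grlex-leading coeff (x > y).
x^2 - y^2 - y

The degree is 2 — no degree-1 curve has this shape.
Symmetries: mirror symmetry x ↦ −x ⇒ only even powers of x.
Checking where it meets the axes: the y-axis gridline crossings are at y ∈ {-1, 0}; one x-axis crossing is at x = 0.
Assembling these constraints gives the stated polynomial.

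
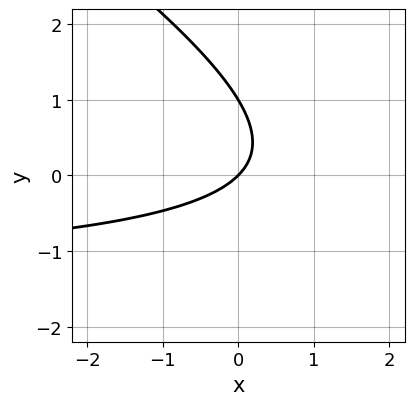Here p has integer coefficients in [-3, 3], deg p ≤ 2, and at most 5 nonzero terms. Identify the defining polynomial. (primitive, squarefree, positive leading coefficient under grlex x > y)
2*x*y + 3*y^2 + 3*x - 3*y

First, degree: the shape is more complex than any degree-1 curve, so deg p = 2.
Next, from the axis intercepts and sections: the y-axis gridline crossings are at y ∈ {0, 1}; one x-axis crossing is at x = 0.
Finally, the integer polynomial consistent with all of this is the stated p.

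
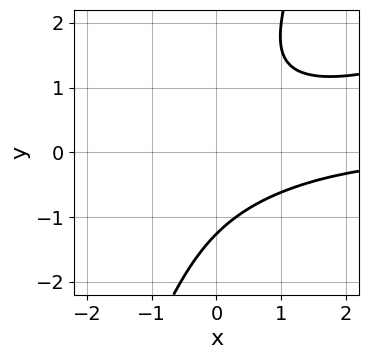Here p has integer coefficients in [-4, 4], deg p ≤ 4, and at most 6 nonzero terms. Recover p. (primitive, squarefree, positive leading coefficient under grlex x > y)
x^2*y - 3*x*y^2 + y^3 + 2

deg p = 3. A generic line meets the curve in up to 3 points.
Reading off the gridlines: the curve avoids every integer x-axis point in the box.
The integer polynomial consistent with all of this is the stated p.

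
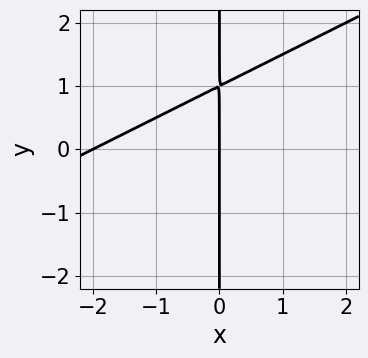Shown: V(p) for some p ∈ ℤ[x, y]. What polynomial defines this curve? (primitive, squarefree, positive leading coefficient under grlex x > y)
x^2 - 2*x*y + 2*x

First, degree: the shape is more complex than any degree-1 curve, so deg p = 2.
Next, from the axis intercepts and sections: every point of the y-axis in the box is on the curve; the x-axis gridline crossings are at x ∈ {-2, 0}.
Finally, putting this together gives p.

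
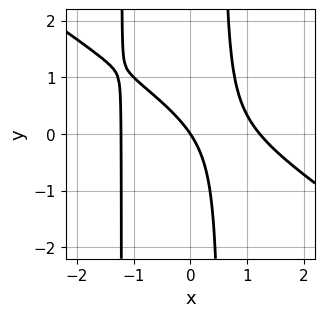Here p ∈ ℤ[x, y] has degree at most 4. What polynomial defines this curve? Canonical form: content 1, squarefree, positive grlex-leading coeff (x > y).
2*x^3 + 3*x^2*y + 2*x*y - 3*x - 2*y

(a) The degree is 3 — the shape is more complex than any degree-2 curve.
(b) Observable constraints: one x-axis crossing is at x = 0; one y-axis crossing is at y = 0.
(c) Assembling these constraints gives the stated polynomial.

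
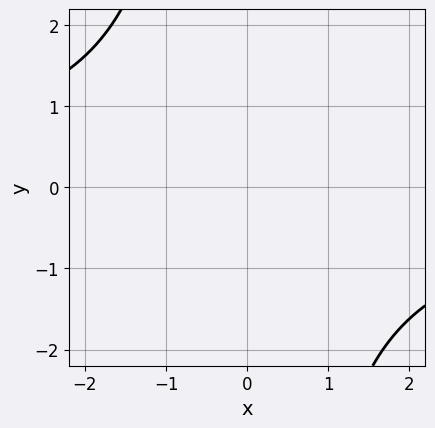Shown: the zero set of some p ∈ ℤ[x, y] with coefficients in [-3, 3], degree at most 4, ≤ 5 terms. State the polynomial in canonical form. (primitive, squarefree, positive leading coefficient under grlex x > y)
(a) The degree is 4 — a generic line meets the curve in up to 4 points.
(b) Against the integer gridlines: it misses every integer gridline on the x-axis; it misses every integer gridline on the y-axis.
(c) The integer polynomial consistent with all of this is the stated p.

x^3*y + 3*x^2 + 1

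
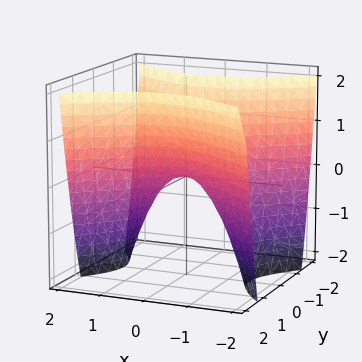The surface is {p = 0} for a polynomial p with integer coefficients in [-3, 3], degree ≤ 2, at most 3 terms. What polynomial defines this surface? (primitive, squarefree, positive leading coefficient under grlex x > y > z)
2*x^2 - 3*y^2 + 2*z

1. deg p = 2. A hyperbolic paraboloid; a quadric.
2. Symmetries: mirror symmetry y ↦ −y ⇒ only even powers of y; the x ↦ −x reflection is a symmetry, so x appears only in even powers.
3. Reading off the gridlines: one z-axis crossing is at z = 0; one y-axis crossing is at y = 0.
4. Together with the visible shape, these determine p as stated.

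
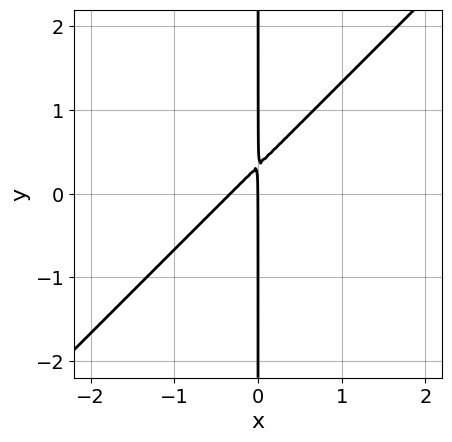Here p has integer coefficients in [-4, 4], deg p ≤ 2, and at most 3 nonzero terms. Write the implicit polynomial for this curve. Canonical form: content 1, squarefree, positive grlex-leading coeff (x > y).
3*x^2 - 3*x*y + x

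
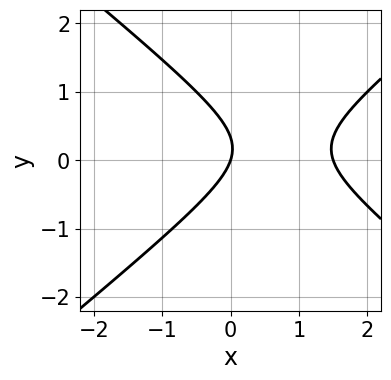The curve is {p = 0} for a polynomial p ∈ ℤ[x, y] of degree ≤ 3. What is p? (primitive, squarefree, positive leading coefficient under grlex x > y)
2*x^2 - 3*y^2 - 3*x + y

1. The degree is 2 — a generic line meets the curve in up to 2 points.
2. Against the integer gridlines: it crosses the y-axis at the gridline y = 0; it meets the x-axis at x = 0 (among the integer gridlines).
3. Putting this together gives p.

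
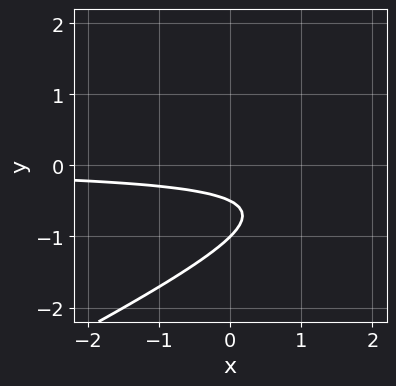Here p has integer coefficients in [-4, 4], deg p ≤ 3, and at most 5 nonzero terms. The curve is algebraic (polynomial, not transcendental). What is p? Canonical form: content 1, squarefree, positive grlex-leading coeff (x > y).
1. deg p = 2.
2. Observable constraints: one y-axis crossing is at y = -1; no x-intercept at any integer in the box.
3. Assembling these constraints gives the stated polynomial.

x*y - 2*y^2 - 3*y - 1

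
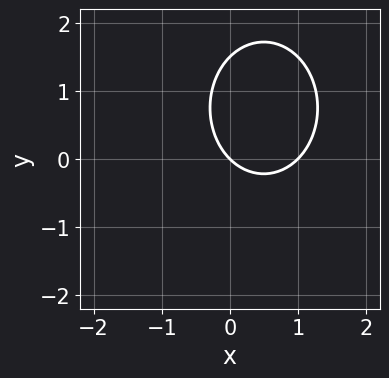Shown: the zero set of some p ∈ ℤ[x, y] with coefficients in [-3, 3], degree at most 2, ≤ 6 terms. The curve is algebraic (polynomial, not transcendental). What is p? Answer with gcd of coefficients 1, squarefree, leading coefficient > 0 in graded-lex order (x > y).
1. deg p = 2. No degree-1 curve has this shape.
2. Reading off the gridlines: one y-axis crossing is at y = 0; the x-axis gridline crossings are at x ∈ {0, 1}.
3. Matching integer coefficients to the picture gives p.

3*x^2 + 2*y^2 - 3*x - 3*y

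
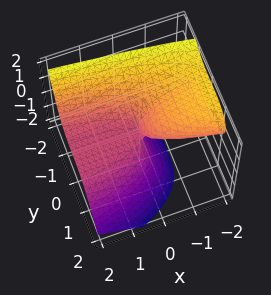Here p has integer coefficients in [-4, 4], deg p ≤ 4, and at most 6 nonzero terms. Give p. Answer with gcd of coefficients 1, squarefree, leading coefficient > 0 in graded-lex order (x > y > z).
1. deg p = 3. No degree-2 surface has this shape.
2. Reading off the gridlines: it meets the y-axis at y = 0 (among the integer gridlines); it meets the z-axis at z = 0 (among the integer gridlines).
3. Fitting integer coefficients to these (and the overall shape) gives p. Check: (1, 0, 0) on the x-axis lies on the surface, and p(1, 0, 0) = 0. ✓

x*z^2 - 2*y^3 - z^3 - 3*x*z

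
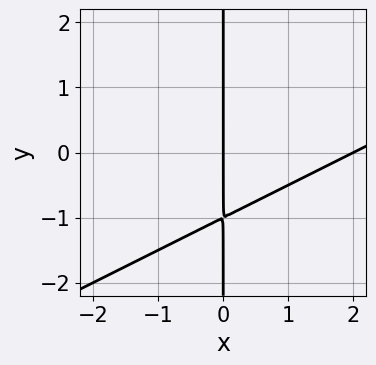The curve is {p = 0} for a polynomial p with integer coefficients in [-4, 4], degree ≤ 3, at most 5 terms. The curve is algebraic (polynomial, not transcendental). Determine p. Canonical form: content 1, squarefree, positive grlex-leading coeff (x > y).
x^2 - 2*x*y - 2*x

deg p = 2. A generic line meets the curve in up to 2 points.
From the axis intercepts and sections: the x-axis gridline crossings are at x ∈ {0, 2}; the visible y-axis segment lies entirely on the curve.
Together with the visible shape, these determine p as stated.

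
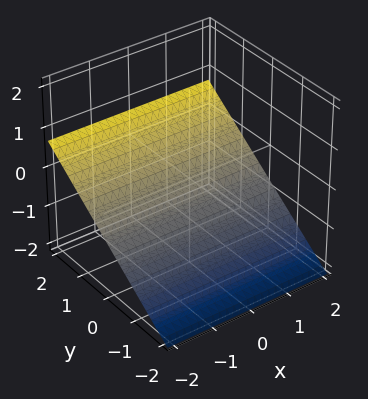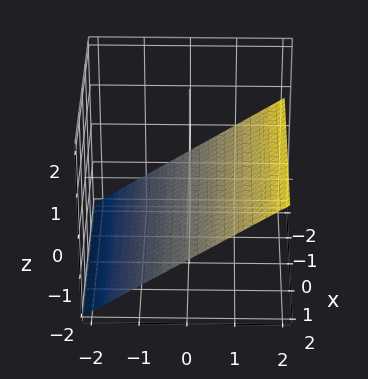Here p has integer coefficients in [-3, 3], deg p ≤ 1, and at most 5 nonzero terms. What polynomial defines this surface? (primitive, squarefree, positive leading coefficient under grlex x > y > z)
2*y - 3*z - 2

deg p = 1.
Reading off the gridlines: it crosses the y-axis at the gridline y = 1; it misses every integer gridline on the x-axis.
Solving for integer coefficients yields p as stated.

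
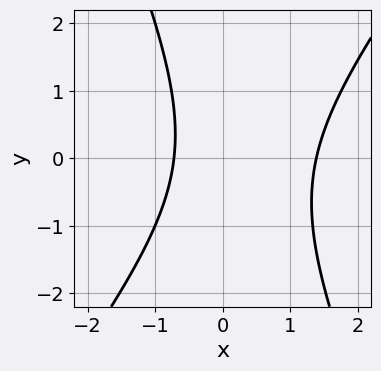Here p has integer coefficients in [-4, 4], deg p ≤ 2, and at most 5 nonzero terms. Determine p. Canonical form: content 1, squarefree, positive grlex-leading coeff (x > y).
1. Degree: no degree-1 curve has this shape, so deg p = 2.
2. Checking where it meets the axes: no y-intercept at any integer in the box.
3. These observations pin down the coefficients.

3*x^2 - x*y - y^2 - 2*x - 3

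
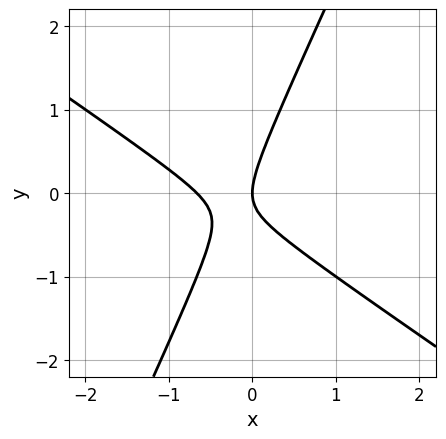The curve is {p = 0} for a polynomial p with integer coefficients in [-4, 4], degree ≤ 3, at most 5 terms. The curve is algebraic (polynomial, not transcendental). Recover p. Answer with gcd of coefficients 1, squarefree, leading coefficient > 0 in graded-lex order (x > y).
3*x^2 + 3*x*y - 2*y^2 + 2*x

First, the degree is 2 — a generic line meets the curve in up to 2 points.
Next, against the integer gridlines: it crosses the y-axis at the gridline y = 0; it crosses the x-axis at the gridline x = 0.
Finally, matching integer coefficients to the picture gives p.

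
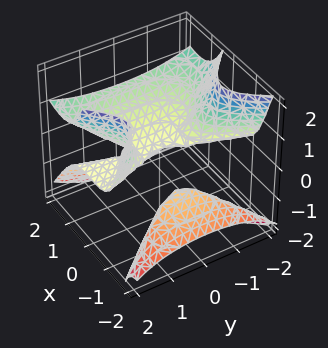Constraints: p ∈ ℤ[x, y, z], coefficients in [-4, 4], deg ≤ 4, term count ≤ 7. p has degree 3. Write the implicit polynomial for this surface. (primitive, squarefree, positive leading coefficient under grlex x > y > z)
2*x^3 - 3*x^2*z - 3*x*z^2 + 2*y^2*z - 3*z^2

1. There are 2 components. They look like related sheets of one shape, so recover p as a whole.
2. Degree: the shape is more complex than any degree-2 surface, so deg p = 3.
3. Checking where it meets the axes: every point of the y-axis in the box is on the surface; it crosses the x-axis at the gridline x = 0.
4. Matching integer coefficients to the picture gives p.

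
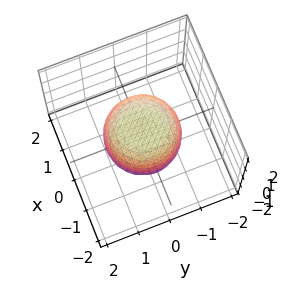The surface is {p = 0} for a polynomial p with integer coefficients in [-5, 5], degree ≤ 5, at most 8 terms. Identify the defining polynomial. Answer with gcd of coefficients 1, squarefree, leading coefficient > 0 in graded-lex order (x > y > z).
2*x^4 + 4*x^2*y^2 + 2*y^4 - x^2 - y^2 + 2*z^2 - 2

1. deg p = 4. A generic line meets the surface in up to 4 points.
2. Symmetries: the z-axis is an axis of rotation, so x and y enter only as x² + y².
3. Observable constraints: among the integer gridlines, it crosses the z-axis at z ∈ {-1, 1}; a circular section at z = 1 has radius between 0 and 1.
4. Putting this together gives p.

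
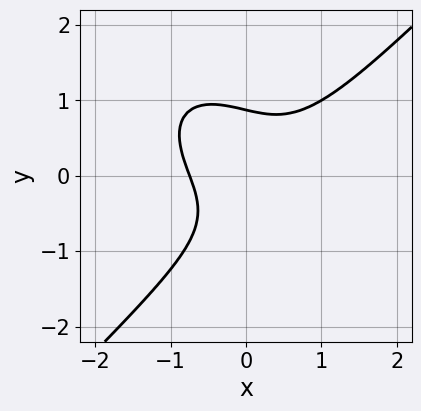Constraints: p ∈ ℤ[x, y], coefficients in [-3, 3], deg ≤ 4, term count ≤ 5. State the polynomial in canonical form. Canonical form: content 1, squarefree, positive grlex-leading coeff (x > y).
3*x^3 - 3*y^3 - 3*x*y + x + 2

First, the degree is 3 — a generic line meets the curve in up to 3 points.
Finally, matching integer coefficients to the picture gives p.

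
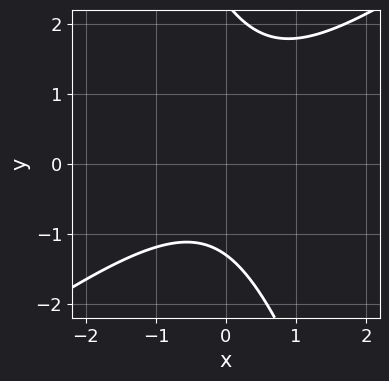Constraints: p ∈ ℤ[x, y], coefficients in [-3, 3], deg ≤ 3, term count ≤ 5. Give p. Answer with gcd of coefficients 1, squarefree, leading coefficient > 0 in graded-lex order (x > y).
1. deg p = 2. A generic line meets the curve in up to 2 points.
2. Reading off the gridlines: no x-intercept at any integer in the box.
3. Assembling these constraints gives the stated polynomial.

2*x^2 - 2*x*y - y^2 + y + 3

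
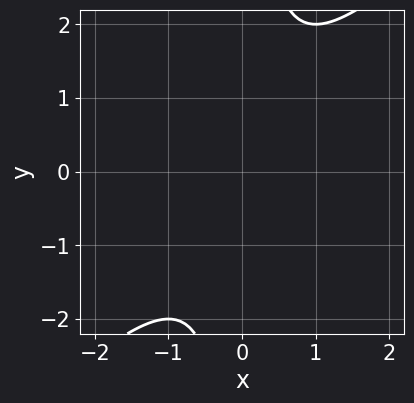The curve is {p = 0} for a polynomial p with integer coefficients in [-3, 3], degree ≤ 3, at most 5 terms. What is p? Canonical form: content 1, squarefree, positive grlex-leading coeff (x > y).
x^2 - x*y + 1

First, deg p = 2. The shape is more complex than any degree-1 curve.
Next, from the axis intercepts and sections: it misses every integer gridline on the y-axis; no x-intercept at any integer in the box.
Finally, fitting integer coefficients to these (and the overall shape) gives p.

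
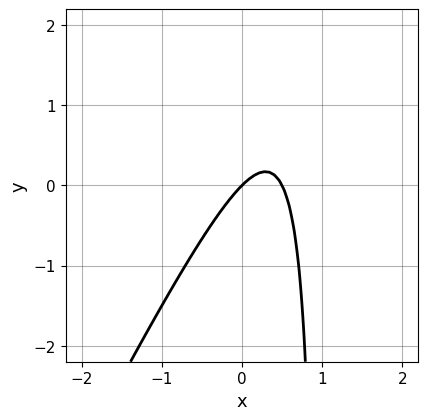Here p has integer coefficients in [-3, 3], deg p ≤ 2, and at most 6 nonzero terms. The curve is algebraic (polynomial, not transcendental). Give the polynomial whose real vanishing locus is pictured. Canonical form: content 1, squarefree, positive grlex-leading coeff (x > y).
2*x^2 - x*y - x + y

deg p = 2. No degree-1 curve has this shape.
Against the integer gridlines: it crosses the y-axis at the gridline y = 0; it meets the x-axis at x = 0 (among the integer gridlines).
These observations pin down the coefficients.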